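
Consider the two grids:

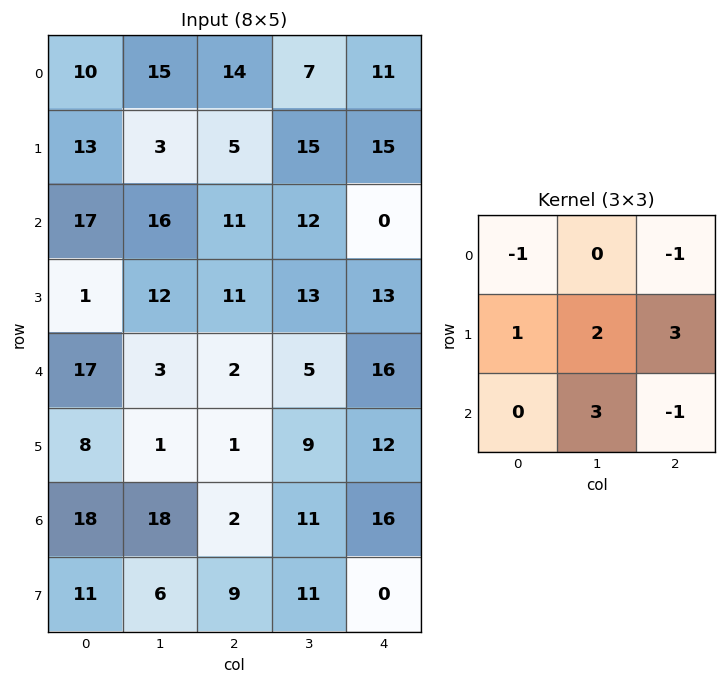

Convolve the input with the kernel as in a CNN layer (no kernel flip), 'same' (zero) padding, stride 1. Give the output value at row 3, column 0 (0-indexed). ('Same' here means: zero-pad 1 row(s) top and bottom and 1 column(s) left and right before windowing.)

70

The receptive field on the zero-padded input at this output position is [0 17 16 / 0 1 12 / 0 17 3]. Elementwise product with the kernel and sum: 0·-1 + 16·-1 + 0·1 + 1·2 + 12·3 + 17·3 + 3·-1.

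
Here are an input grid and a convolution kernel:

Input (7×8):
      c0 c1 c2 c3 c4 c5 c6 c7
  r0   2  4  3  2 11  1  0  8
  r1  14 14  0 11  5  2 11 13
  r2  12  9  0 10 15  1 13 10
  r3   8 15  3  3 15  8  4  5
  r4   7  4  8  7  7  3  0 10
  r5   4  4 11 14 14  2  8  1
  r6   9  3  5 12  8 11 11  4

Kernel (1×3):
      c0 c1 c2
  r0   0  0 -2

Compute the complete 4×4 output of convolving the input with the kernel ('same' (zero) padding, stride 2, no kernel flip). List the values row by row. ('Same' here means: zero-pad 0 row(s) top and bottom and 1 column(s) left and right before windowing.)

-8 -4 -2 -16
-18 -20 -2 -20
-8 -14 -6 -20
-6 -24 -22 -8

Output[0,0]: The receptive field on the zero-padded input at this output position is [0 2 4]. Elementwise product with the kernel and sum: 4·-2.
Output[0,1]: The receptive field on the zero-padded input at this output position is [4 3 2]. Elementwise product with the kernel and sum: 2·-2.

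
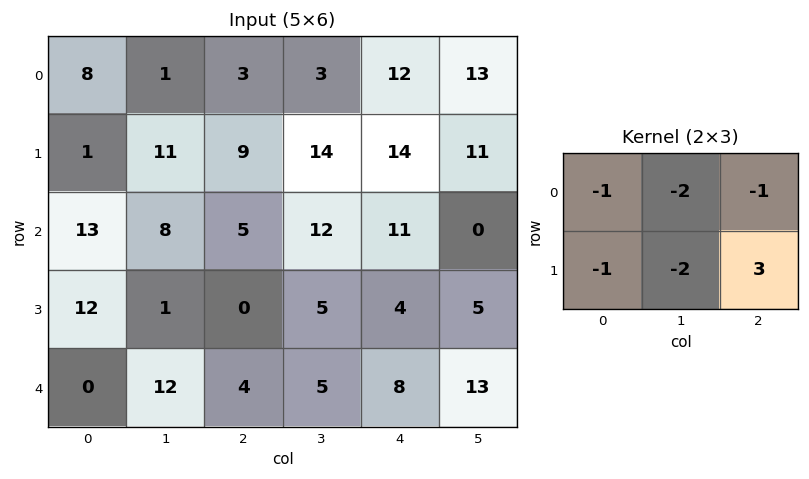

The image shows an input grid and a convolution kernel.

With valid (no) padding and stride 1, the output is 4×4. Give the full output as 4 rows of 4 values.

Output[0,0]: The receptive field on the input at this output position is [8 1 3 / 1 11 9]. Elementwise product with the kernel and sum: 8·-1 + 1·-2 + 3·-1 + 1·-1 + 11·-2 + 9·3.
Output[0,1]: The receptive field on the input at this output position is [1 3 3 / 11 9 14]. Elementwise product with the kernel and sum: 1·-1 + 3·-2 + 3·-1 + 11·-1 + 9·-2 + 14·3.

-9 3 -16 -49
-46 -25 -47 -87
-48 -16 -38 -32
-26 -11 -4 0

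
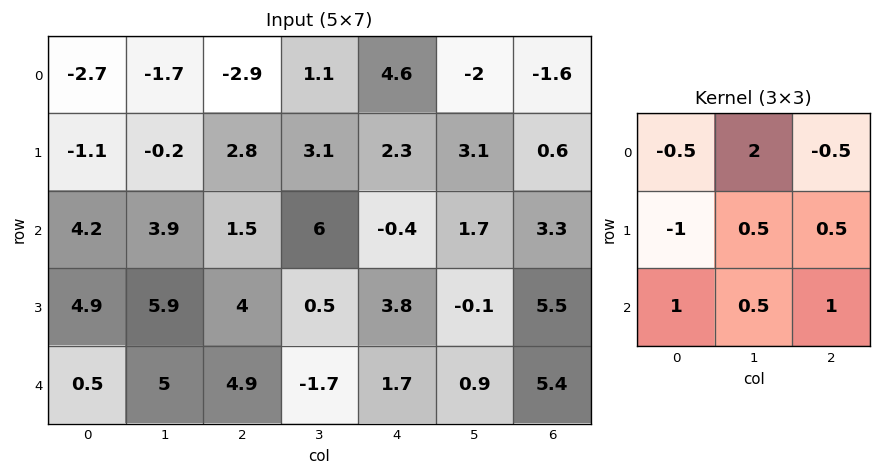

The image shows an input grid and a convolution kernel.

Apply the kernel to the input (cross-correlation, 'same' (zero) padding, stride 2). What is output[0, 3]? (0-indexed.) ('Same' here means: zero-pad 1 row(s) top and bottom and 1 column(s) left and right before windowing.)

The receptive field on the zero-padded input at this output position is [0 0 0 / -2 -1.6 0 / 3.1 0.6 0]. Elementwise product with the kernel and sum: 0·-0.5 + 0·2 + 0·-0.5 + -2·-1 + -1.6·0.5 + 0·0.5 + 3.1·1 + 0.6·0.5 + 0·1.

4.6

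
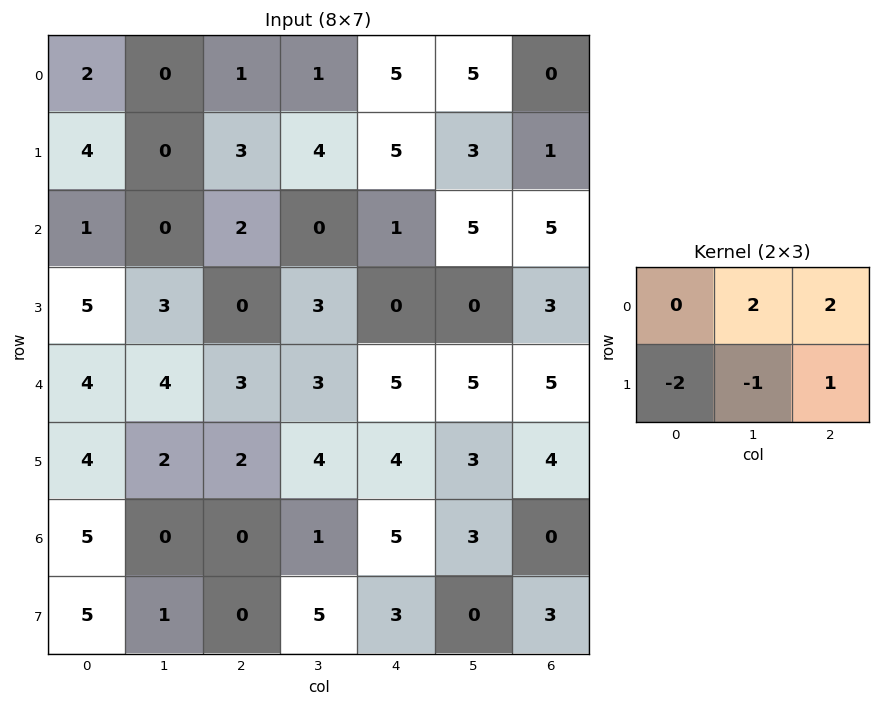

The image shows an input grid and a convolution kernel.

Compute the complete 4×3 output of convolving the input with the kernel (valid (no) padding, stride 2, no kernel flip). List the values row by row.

-3 7 -2
-9 -1 23
6 12 13
-11 10 3

Output[0,0]: The receptive field on the input at this output position is [2 0 1 / 4 0 3]. Elementwise product with the kernel and sum: 0·2 + 1·2 + 4·-2 + 0·-1 + 3·1.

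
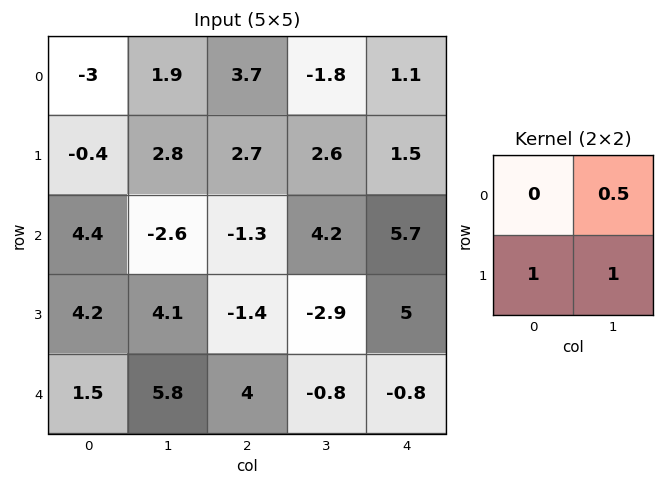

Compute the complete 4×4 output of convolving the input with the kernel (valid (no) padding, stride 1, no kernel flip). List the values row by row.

3.35 7.35 4.4 4.65
3.2 -2.55 4.2 10.65
7 2.05 -2.2 4.95
9.35 9.1 1.75 0.9

Output[0,0]: The receptive field on the input at this output position is [-3 1.9 / -0.4 2.8]. Elementwise product with the kernel and sum: 1.9·0.5 + -0.4·1 + 2.8·1.
Output[0,1]: The receptive field on the input at this output position is [1.9 3.7 / 2.8 2.7]. Elementwise product with the kernel and sum: 3.7·0.5 + 2.8·1 + 2.7·1.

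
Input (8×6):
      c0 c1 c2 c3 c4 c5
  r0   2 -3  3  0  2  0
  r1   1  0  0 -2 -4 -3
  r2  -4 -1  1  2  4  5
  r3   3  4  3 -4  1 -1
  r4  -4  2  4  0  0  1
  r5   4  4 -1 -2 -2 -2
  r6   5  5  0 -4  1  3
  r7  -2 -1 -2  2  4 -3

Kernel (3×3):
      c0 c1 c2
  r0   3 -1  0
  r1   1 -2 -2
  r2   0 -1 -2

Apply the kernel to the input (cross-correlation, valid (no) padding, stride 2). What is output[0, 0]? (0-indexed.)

9

The receptive field on the input at this output position is [2 -3 3 / 1 0 0 / -4 -1 1]. Elementwise product with the kernel and sum: 2·3 + -3·-1 + 1·1 + 0·-2 + 0·-2 + -1·-1 + 1·-2.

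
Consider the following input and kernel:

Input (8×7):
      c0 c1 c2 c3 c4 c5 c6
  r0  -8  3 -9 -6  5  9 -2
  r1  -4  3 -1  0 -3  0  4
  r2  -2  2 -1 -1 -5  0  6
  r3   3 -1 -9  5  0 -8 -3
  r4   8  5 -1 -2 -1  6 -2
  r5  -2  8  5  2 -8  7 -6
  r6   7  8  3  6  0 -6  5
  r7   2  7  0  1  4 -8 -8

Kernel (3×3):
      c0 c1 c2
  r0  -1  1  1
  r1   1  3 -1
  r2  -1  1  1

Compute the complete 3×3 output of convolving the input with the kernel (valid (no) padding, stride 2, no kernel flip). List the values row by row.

11 5 6
8 -1 -5
17 20 23

Output[0,0]: The receptive field on the input at this output position is [-8 3 -9 / -4 3 -1 / -2 2 -1]. Elementwise product with the kernel and sum: -8·-1 + 3·1 + -9·1 + -4·1 + 3·3 + -1·-1 + -2·-1 + 2·1 + -1·1.
Output[0,1]: The receptive field on the input at this output position is [-9 -6 5 / -1 0 -3 / -1 -1 -5]. Elementwise product with the kernel and sum: -9·-1 + -6·1 + 5·1 + -1·1 + 0·3 + -3·-1 + -1·-1 + -1·1 + -5·1.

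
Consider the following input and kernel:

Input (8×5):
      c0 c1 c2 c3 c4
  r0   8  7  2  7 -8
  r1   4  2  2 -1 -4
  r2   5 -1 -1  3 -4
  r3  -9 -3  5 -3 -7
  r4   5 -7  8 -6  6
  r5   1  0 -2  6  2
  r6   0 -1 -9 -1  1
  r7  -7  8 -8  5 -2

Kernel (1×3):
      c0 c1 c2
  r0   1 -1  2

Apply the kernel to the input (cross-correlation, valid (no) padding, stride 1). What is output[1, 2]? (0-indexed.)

-5

The receptive field on the input at this output position is [2 -1 -4]. Elementwise product with the kernel and sum: 2·1 + -1·-1 + -4·2.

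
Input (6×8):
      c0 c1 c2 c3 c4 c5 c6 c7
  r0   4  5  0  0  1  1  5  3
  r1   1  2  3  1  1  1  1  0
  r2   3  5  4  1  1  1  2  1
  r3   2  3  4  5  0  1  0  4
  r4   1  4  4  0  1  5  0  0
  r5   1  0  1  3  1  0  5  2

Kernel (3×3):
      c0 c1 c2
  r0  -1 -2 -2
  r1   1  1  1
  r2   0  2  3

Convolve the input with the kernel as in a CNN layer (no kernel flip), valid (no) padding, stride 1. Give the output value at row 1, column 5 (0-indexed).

13

The receptive field on the input at this output position is [1 1 0 / 1 2 1 / 1 0 4]. Elementwise product with the kernel and sum: 1·-1 + 1·-2 + 0·-2 + 1·1 + 2·1 + 1·1 + 0·2 + 4·3.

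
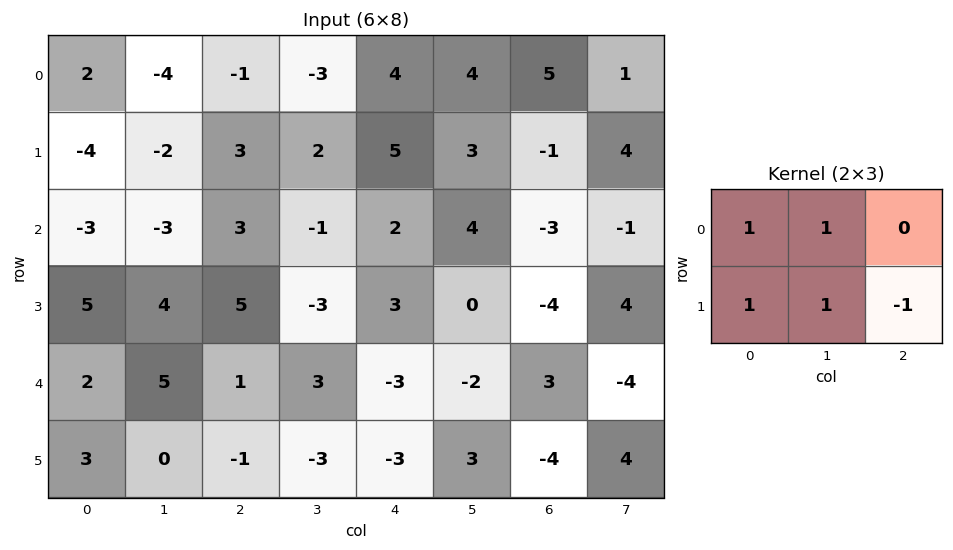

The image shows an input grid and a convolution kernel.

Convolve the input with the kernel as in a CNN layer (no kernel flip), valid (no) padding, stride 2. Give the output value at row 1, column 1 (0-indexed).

The receptive field on the input at this output position is [3 -1 2 / 5 -3 3]. Elementwise product with the kernel and sum: 3·1 + -1·1 + 5·1 + -3·1 + 3·-1.

1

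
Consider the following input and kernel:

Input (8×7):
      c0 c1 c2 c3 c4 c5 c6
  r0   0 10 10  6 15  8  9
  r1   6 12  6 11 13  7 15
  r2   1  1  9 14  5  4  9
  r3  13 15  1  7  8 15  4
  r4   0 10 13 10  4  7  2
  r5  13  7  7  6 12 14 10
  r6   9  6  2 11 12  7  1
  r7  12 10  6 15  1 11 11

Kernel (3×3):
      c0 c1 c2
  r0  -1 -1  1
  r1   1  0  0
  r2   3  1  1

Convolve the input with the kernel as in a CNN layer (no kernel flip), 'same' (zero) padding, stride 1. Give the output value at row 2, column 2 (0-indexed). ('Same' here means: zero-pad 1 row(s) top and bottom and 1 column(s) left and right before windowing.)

47

The receptive field on the zero-padded input at this output position is [12 6 11 / 1 9 14 / 15 1 7]. Elementwise product with the kernel and sum: 12·-1 + 6·-1 + 11·1 + 1·1 + 15·3 + 1·1 + 7·1.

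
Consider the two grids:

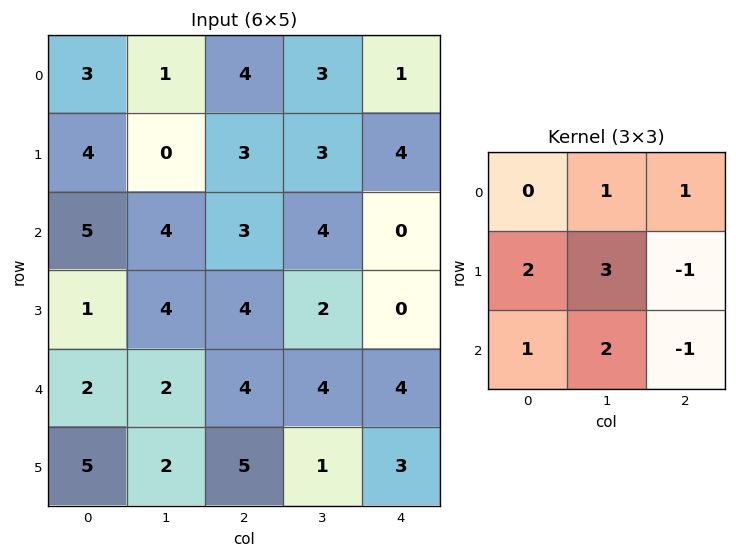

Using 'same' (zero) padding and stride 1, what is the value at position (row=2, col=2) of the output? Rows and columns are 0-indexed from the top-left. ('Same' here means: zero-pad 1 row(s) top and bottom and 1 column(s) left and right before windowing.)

The receptive field on the zero-padded input at this output position is [0 3 3 / 4 3 4 / 4 4 2]. Elementwise product with the kernel and sum: 3·1 + 3·1 + 4·2 + 3·3 + 4·-1 + 4·1 + 4·2 + 2·-1.

29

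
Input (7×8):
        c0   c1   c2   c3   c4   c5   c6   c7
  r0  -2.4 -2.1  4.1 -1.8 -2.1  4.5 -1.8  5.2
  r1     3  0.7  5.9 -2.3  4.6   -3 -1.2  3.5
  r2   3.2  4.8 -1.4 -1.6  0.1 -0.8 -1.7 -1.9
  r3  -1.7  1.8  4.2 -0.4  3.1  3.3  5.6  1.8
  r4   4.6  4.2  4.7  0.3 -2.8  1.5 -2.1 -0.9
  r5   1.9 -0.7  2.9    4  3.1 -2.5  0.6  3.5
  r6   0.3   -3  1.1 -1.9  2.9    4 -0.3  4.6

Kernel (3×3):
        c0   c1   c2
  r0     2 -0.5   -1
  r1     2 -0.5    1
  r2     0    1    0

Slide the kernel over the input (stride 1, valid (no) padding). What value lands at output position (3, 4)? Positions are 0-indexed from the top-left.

-12

The receptive field on the input at this output position is [3.1 3.3 5.6 / -2.8 1.5 -2.1 / 3.1 -2.5 0.6]. Elementwise product with the kernel and sum: 3.1·2 + 3.3·-0.5 + 5.6·-1 + -2.8·2 + 1.5·-0.5 + -2.1·1 + -2.5·1.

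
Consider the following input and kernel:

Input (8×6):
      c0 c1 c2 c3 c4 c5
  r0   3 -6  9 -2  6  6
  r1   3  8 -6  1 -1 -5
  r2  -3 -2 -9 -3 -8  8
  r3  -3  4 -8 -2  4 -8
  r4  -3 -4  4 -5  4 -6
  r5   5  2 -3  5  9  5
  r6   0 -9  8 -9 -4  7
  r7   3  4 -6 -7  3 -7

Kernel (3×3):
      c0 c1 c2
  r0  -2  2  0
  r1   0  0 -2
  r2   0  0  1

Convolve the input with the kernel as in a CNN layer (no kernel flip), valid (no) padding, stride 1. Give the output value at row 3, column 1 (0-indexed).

The receptive field on the input at this output position is [4 -8 -2 / -4 4 -5 / 2 -3 5]. Elementwise product with the kernel and sum: 4·-2 + -8·2 + -5·-2 + 5·1.

-9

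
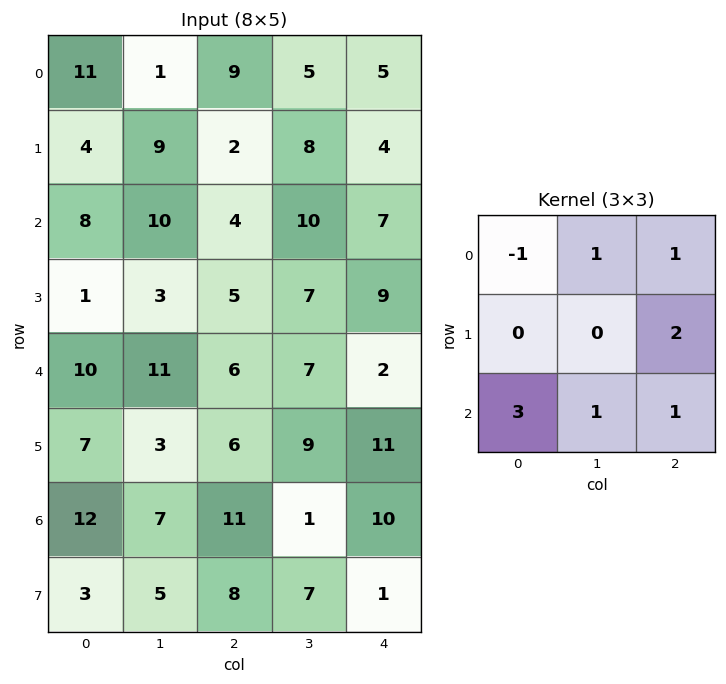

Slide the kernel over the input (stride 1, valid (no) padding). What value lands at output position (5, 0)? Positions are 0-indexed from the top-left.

The receptive field on the input at this output position is [7 3 6 / 12 7 11 / 3 5 8]. Elementwise product with the kernel and sum: 7·-1 + 3·1 + 6·1 + 11·2 + 3·3 + 5·1 + 8·1.

46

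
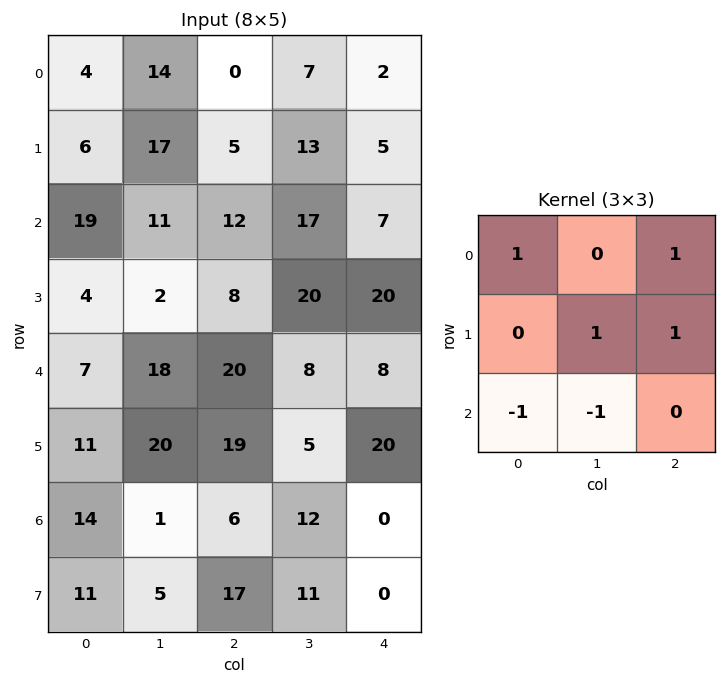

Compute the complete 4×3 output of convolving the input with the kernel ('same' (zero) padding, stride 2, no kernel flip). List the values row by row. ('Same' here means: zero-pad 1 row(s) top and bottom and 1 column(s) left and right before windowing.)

Output[0,0]: The receptive field on the zero-padded input at this output position is [0 0 0 / 0 4 14 / 0 6 17]. Elementwise product with the kernel and sum: 0·1 + 0·1 + 4·1 + 14·1 + 0·-1 + 6·-1.
Output[0,1]: The receptive field on the zero-padded input at this output position is [0 0 0 / 14 0 7 / 17 5 13]. Elementwise product with the kernel and sum: 0·1 + 0·1 + 0·1 + 7·1 + 17·-1 + 5·-1.

12 -15 -16
43 49 -20
16 11 3
24 21 -6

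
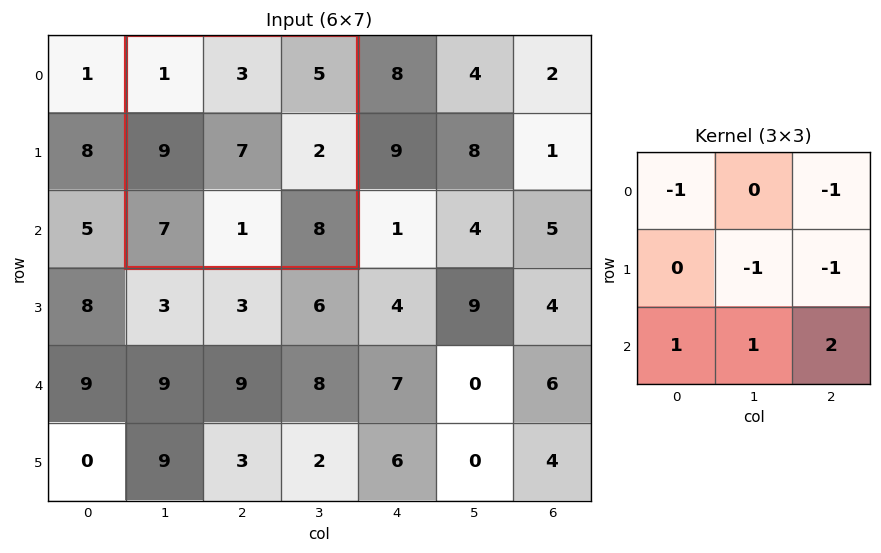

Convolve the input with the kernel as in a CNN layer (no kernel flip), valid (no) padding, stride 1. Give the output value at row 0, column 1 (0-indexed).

The receptive field on the input at this output position is [1 3 5 / 9 7 2 / 7 1 8]. Elementwise product with the kernel and sum: 1·-1 + 5·-1 + 7·-1 + 2·-1 + 7·1 + 1·1 + 8·2.

9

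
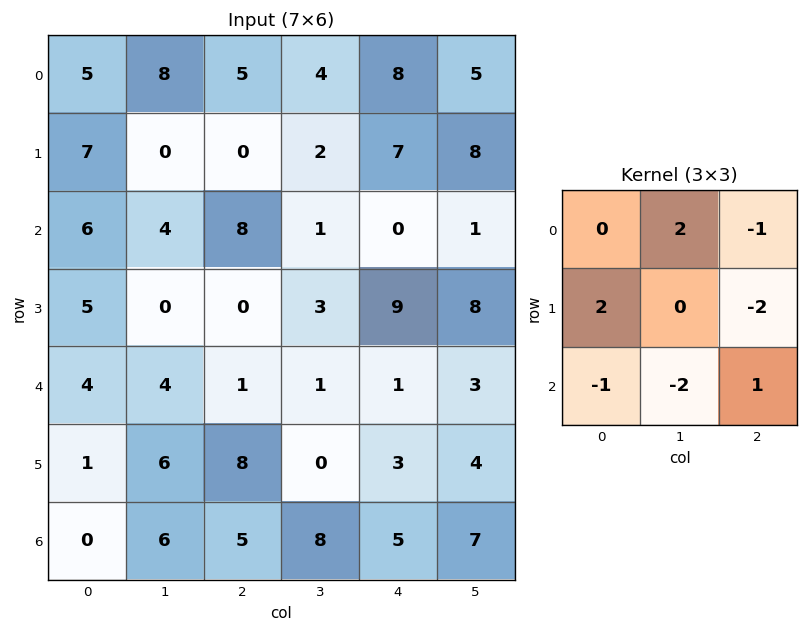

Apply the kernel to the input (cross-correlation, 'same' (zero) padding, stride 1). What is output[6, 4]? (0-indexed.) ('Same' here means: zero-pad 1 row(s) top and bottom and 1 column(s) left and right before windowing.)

4

The receptive field on the zero-padded input at this output position is [0 3 4 / 8 5 7 / 0 0 0]. Elementwise product with the kernel and sum: 3·2 + 4·-1 + 8·2 + 7·-2 + 0·-1 + 0·-2 + 0·1.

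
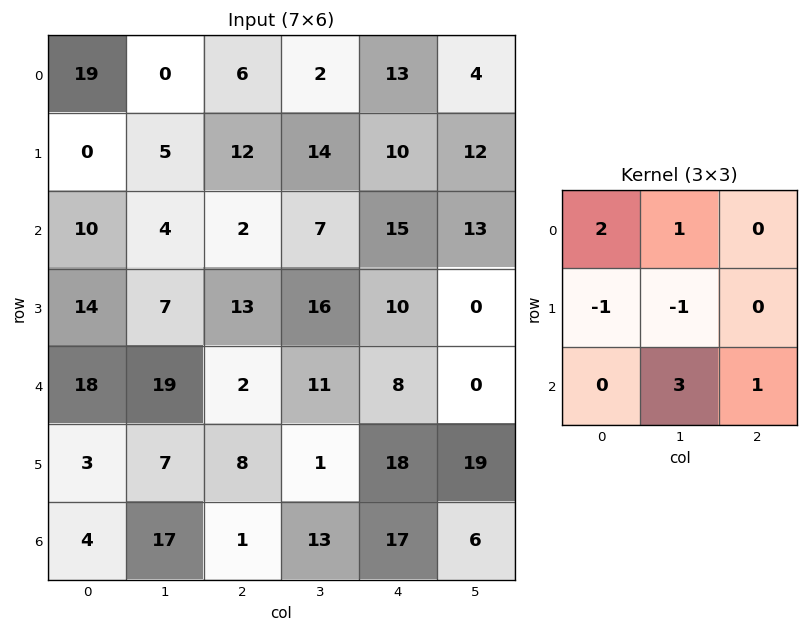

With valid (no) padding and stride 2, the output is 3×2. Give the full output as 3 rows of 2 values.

47 24
62 23
97 62

Output[0,0]: The receptive field on the input at this output position is [19 0 6 / 0 5 12 / 10 4 2]. Elementwise product with the kernel and sum: 19·2 + 0·1 + 0·-1 + 5·-1 + 4·3 + 2·1.
Output[0,1]: The receptive field on the input at this output position is [6 2 13 / 12 14 10 / 2 7 15]. Elementwise product with the kernel and sum: 6·2 + 2·1 + 12·-1 + 14·-1 + 7·3 + 15·1.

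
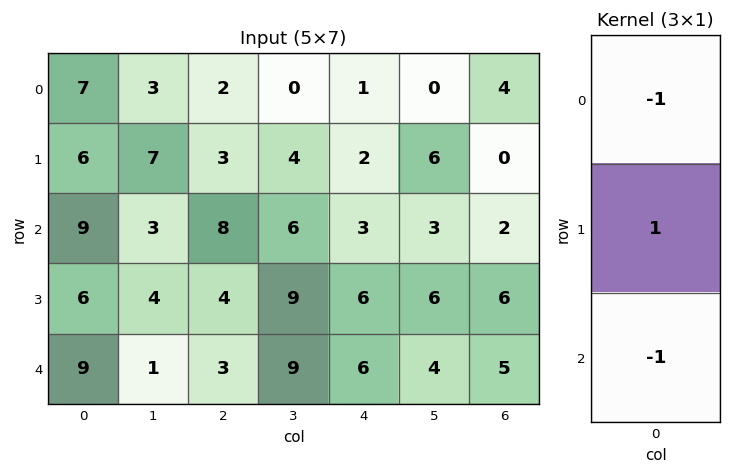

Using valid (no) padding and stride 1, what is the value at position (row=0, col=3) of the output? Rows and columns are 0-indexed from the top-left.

-2

The receptive field on the input at this output position is [0 / 4 / 6]. Elementwise product with the kernel and sum: 0·-1 + 4·1 + 6·-1.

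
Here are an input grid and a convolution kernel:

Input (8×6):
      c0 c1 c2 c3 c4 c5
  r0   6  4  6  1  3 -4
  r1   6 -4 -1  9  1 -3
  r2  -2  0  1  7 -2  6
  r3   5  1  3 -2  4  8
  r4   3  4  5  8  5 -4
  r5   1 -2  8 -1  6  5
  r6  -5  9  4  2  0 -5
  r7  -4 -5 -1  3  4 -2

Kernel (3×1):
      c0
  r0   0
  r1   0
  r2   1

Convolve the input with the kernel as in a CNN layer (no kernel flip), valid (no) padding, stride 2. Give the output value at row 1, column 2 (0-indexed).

5

The receptive field on the input at this output position is [-2 / 4 / 5]. Elementwise product with the kernel and sum: 5·1.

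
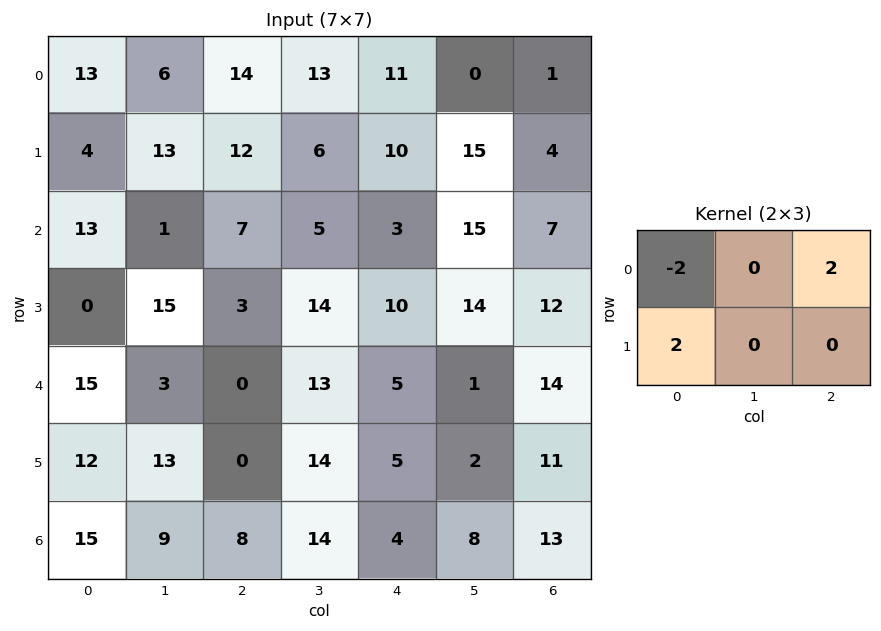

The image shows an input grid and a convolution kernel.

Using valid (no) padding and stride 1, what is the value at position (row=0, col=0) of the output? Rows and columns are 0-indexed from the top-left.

The receptive field on the input at this output position is [13 6 14 / 4 13 12]. Elementwise product with the kernel and sum: 13·-2 + 14·2 + 4·2.

10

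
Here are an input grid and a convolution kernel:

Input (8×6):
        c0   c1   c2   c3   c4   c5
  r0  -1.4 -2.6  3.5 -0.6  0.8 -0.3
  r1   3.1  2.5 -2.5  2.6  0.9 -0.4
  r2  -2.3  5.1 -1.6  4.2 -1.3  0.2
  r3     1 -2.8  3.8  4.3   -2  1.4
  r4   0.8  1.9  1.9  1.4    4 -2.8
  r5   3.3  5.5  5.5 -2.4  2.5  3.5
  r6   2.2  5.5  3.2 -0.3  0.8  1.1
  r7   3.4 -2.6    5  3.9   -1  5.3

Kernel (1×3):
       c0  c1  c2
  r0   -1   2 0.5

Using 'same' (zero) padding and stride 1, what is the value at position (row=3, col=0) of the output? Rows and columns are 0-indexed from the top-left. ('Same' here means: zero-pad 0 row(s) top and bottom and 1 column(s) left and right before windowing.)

0.6

The receptive field on the zero-padded input at this output position is [0 1 -2.8]. Elementwise product with the kernel and sum: 0·-1 + 1·2 + -2.8·0.5.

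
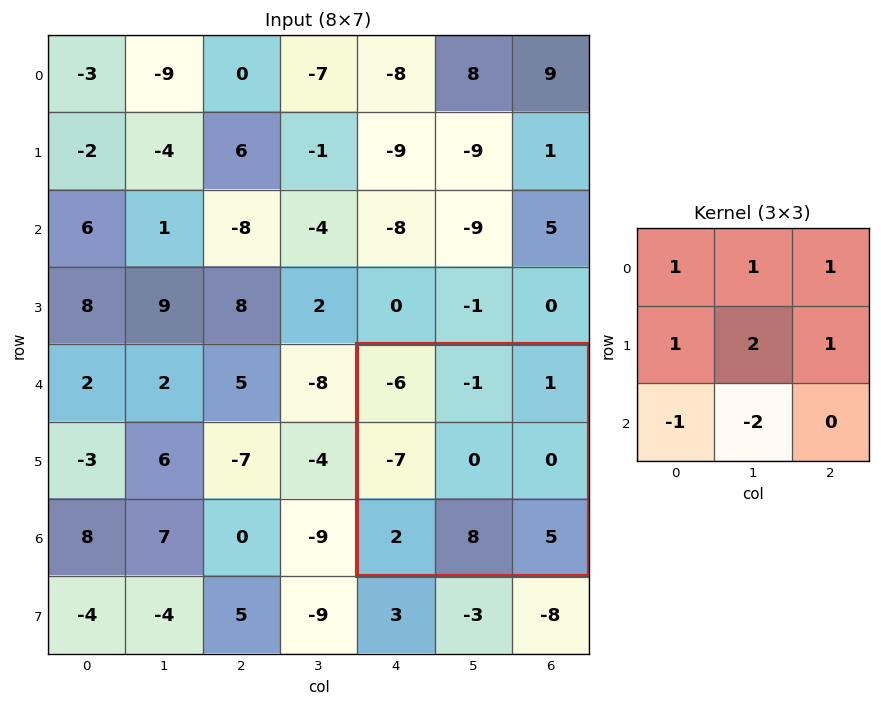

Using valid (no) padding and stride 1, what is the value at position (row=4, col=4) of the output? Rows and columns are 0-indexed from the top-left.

The receptive field on the input at this output position is [-6 -1 1 / -7 0 0 / 2 8 5]. Elementwise product with the kernel and sum: -6·1 + -1·1 + 1·1 + -7·1 + 0·2 + 0·1 + 2·-1 + 8·-2.

-31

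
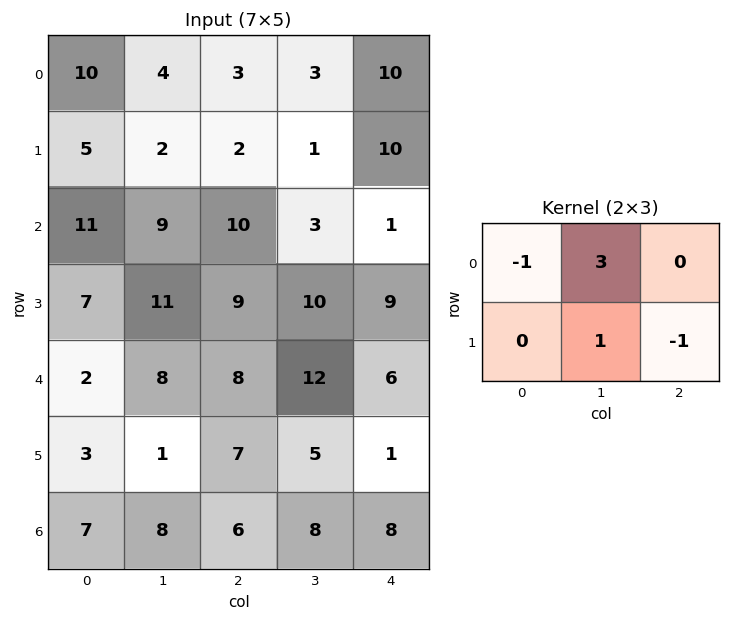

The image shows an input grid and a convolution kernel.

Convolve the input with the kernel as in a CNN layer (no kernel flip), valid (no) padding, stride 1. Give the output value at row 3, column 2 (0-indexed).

27

The receptive field on the input at this output position is [9 10 9 / 8 12 6]. Elementwise product with the kernel and sum: 9·-1 + 10·3 + 12·1 + 6·-1.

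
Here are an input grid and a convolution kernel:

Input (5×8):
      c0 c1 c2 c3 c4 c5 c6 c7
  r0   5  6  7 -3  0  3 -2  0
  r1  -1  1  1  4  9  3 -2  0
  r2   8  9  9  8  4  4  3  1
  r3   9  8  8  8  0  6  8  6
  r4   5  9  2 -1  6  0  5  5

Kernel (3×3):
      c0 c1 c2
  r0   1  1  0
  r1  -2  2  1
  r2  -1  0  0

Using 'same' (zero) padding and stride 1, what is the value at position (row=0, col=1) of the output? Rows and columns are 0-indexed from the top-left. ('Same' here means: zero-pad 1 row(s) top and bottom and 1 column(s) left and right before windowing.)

The receptive field on the zero-padded input at this output position is [0 0 0 / 5 6 7 / -1 1 1]. Elementwise product with the kernel and sum: 0·1 + 0·1 + 5·-2 + 6·2 + 7·1 + -1·-1.

10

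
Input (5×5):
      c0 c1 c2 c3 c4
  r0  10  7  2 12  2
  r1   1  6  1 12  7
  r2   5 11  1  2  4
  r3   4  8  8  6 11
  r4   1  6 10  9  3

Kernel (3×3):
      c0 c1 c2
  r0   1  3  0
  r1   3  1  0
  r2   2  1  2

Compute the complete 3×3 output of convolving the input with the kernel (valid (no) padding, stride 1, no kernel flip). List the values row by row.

Output[0,0]: The receptive field on the input at this output position is [10 7 2 / 1 6 1 / 5 11 1]. Elementwise product with the kernel and sum: 10·1 + 7·3 + 1·3 + 6·1 + 5·2 + 11·1 + 1·2.
Output[0,1]: The receptive field on the input at this output position is [7 2 12 / 6 1 12 / 11 1 2]. Elementwise product with the kernel and sum: 7·1 + 2·3 + 6·3 + 1·1 + 11·2 + 1·1 + 2·2.

63 59 65
77 79 86
86 86 72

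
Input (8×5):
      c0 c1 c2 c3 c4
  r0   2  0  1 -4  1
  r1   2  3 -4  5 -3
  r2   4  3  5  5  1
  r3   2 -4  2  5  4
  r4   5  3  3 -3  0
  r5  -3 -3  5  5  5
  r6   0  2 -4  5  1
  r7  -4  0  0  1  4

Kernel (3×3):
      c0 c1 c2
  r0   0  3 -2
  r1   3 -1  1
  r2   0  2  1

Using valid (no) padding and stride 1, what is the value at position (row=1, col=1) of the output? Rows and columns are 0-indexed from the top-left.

The receptive field on the input at this output position is [3 -4 5 / 3 5 5 / -4 2 5]. Elementwise product with the kernel and sum: -4·3 + 5·-2 + 3·3 + 5·-1 + 5·1 + 2·2 + 5·1.

-4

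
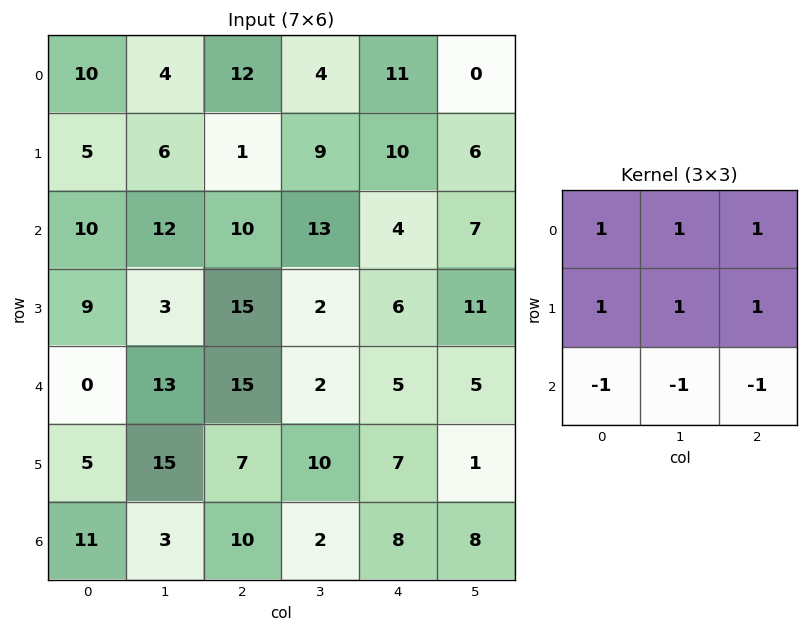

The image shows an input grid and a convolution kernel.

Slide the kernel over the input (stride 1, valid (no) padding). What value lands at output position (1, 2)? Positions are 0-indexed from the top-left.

24

The receptive field on the input at this output position is [1 9 10 / 10 13 4 / 15 2 6]. Elementwise product with the kernel and sum: 1·1 + 9·1 + 10·1 + 10·1 + 13·1 + 4·1 + 15·-1 + 2·-1 + 6·-1.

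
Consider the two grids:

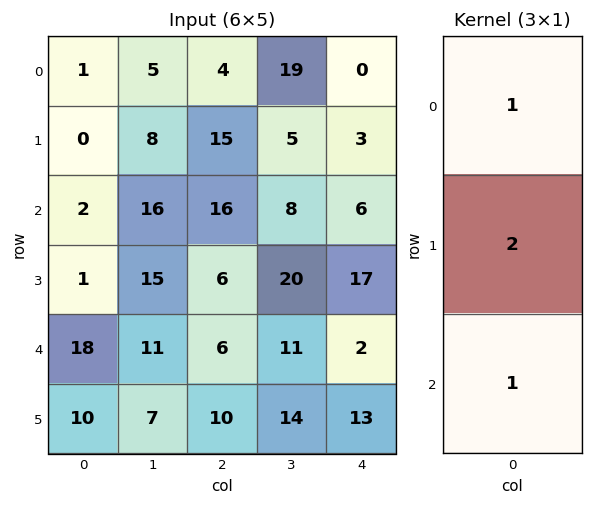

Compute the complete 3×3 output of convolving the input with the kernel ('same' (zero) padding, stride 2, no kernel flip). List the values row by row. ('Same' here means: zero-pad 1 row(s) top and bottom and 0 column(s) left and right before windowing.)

Output[0,0]: The receptive field on the zero-padded input at this output position is [0 / 1 / 0]. Elementwise product with the kernel and sum: 0·1 + 1·2 + 0·1.
Output[0,1]: The receptive field on the zero-padded input at this output position is [0 / 4 / 15]. Elementwise product with the kernel and sum: 0·1 + 4·2 + 15·1.

2 23 3
5 53 32
47 28 34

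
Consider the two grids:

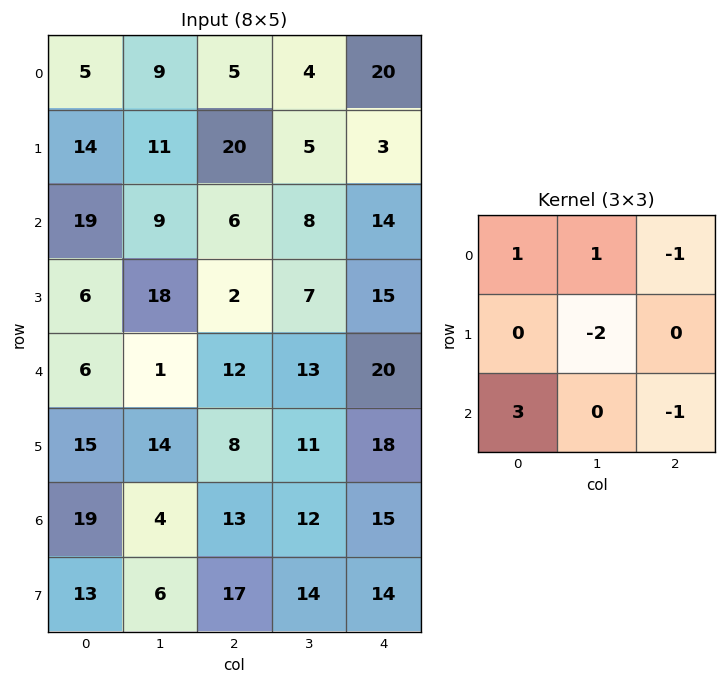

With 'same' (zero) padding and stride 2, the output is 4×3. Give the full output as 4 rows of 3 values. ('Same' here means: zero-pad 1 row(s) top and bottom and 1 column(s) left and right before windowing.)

-21 18 -25
-53 61 1
-38 20 15
-43 -11 41

Output[0,0]: The receptive field on the zero-padded input at this output position is [0 0 0 / 0 5 9 / 0 14 11]. Elementwise product with the kernel and sum: 0·1 + 0·1 + 0·-1 + 5·-2 + 0·3 + 11·-1.
Output[0,1]: The receptive field on the zero-padded input at this output position is [0 0 0 / 9 5 4 / 11 20 5]. Elementwise product with the kernel and sum: 0·1 + 0·1 + 0·-1 + 5·-2 + 11·3 + 5·-1.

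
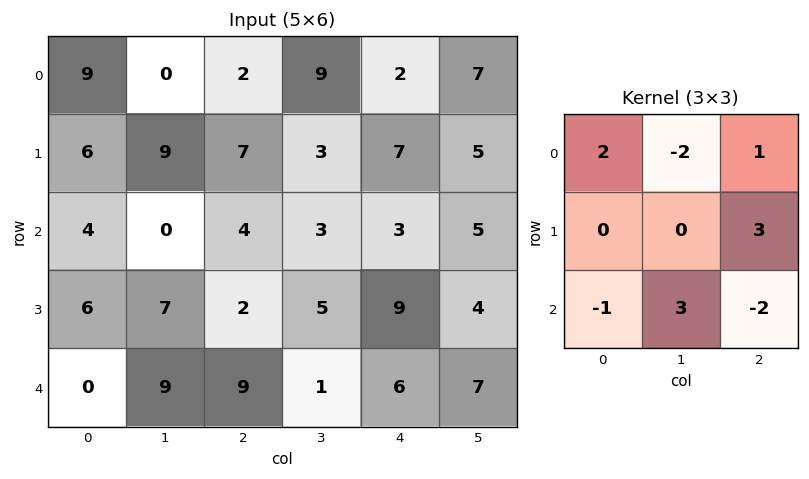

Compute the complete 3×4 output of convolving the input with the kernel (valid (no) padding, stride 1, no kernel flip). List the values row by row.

29 20 8 32
24 5 19 26
27 26 14 20

Output[0,0]: The receptive field on the input at this output position is [9 0 2 / 6 9 7 / 4 0 4]. Elementwise product with the kernel and sum: 9·2 + 0·-2 + 2·1 + 7·3 + 4·-1 + 0·3 + 4·-2.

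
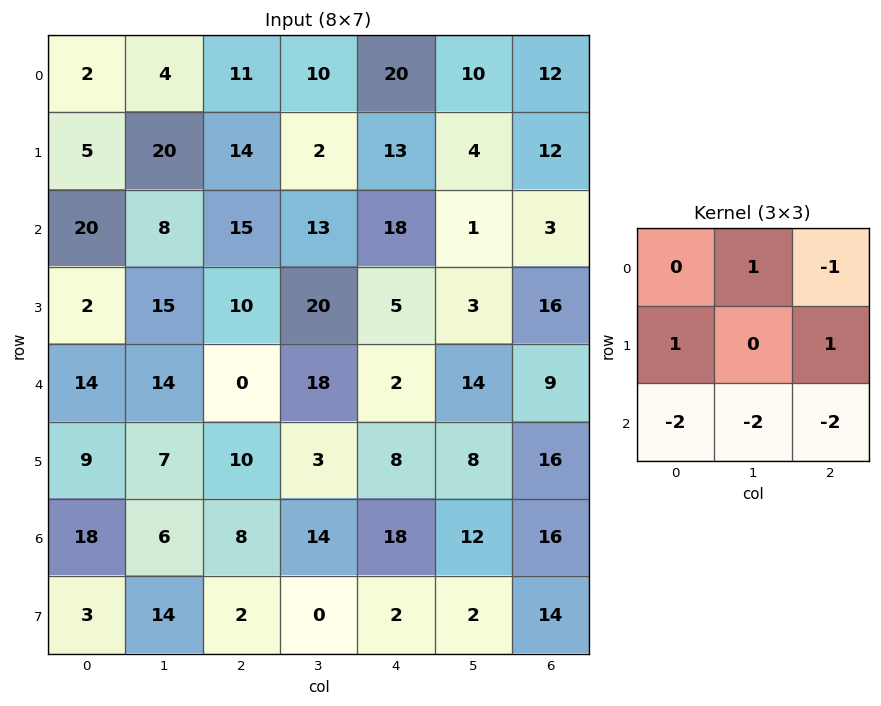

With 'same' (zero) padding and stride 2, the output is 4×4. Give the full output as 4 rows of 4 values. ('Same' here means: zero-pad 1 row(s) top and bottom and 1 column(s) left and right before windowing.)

Output[0,0]: The receptive field on the zero-padded input at this output position is [0 0 0 / 0 2 4 / 0 5 20]. Elementwise product with the kernel and sum: 0·1 + 0·-1 + 0·1 + 4·1 + 0·-2 + 5·-2 + 20·-2.
Output[0,1]: The receptive field on the zero-padded input at this output position is [0 0 0 / 4 11 10 / 20 14 2]. Elementwise product with the kernel and sum: 0·1 + 0·-1 + 4·1 + 10·1 + 20·-2 + 14·-2 + 2·-2.

-46 -58 -18 -22
-41 -57 -33 -25
-31 -18 -4 -18
-26 -5 18 -4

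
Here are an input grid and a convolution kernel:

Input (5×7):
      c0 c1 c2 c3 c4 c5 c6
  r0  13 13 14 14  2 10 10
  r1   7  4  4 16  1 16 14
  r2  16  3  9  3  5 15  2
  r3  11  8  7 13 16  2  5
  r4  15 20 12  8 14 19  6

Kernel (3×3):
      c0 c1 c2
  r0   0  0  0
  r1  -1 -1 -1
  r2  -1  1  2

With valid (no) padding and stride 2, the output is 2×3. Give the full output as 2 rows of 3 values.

-10 -17 -17
3 -12 -6

Output[0,0]: The receptive field on the input at this output position is [13 13 14 / 7 4 4 / 16 3 9]. Elementwise product with the kernel and sum: 7·-1 + 4·-1 + 4·-1 + 16·-1 + 3·1 + 9·2.
Output[0,1]: The receptive field on the input at this output position is [14 14 2 / 4 16 1 / 9 3 5]. Elementwise product with the kernel and sum: 4·-1 + 16·-1 + 1·-1 + 9·-1 + 3·1 + 5·2.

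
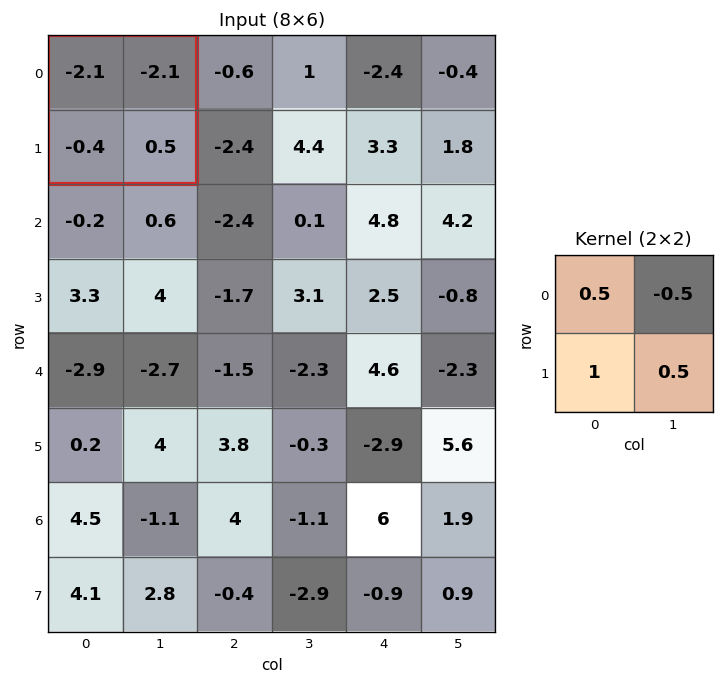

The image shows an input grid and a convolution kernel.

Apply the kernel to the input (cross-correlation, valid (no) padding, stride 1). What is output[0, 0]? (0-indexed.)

-0.15

The receptive field on the input at this output position is [-2.1 -2.1 / -0.4 0.5]. Elementwise product with the kernel and sum: -2.1·0.5 + -2.1·-0.5 + -0.4·1 + 0.5·0.5.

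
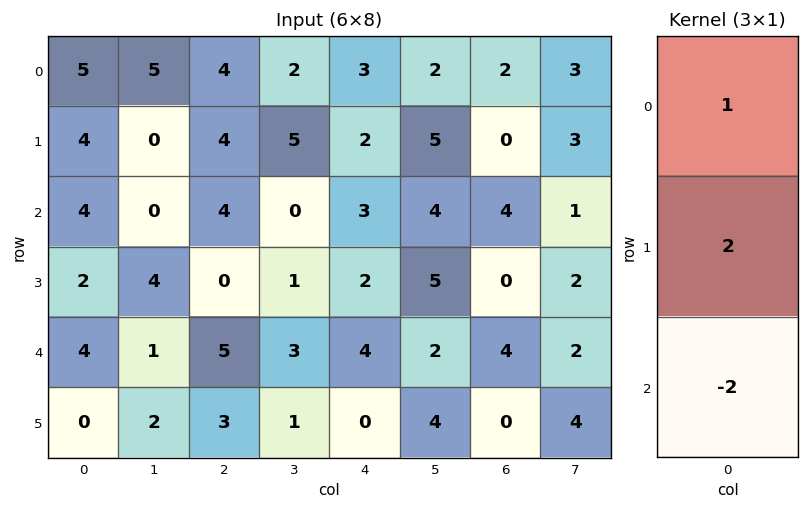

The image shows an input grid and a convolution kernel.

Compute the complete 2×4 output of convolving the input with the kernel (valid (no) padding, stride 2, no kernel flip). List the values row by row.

5 4 1 -6
0 -6 -1 -4

Output[0,0]: The receptive field on the input at this output position is [5 / 4 / 4]. Elementwise product with the kernel and sum: 5·1 + 4·2 + 4·-2.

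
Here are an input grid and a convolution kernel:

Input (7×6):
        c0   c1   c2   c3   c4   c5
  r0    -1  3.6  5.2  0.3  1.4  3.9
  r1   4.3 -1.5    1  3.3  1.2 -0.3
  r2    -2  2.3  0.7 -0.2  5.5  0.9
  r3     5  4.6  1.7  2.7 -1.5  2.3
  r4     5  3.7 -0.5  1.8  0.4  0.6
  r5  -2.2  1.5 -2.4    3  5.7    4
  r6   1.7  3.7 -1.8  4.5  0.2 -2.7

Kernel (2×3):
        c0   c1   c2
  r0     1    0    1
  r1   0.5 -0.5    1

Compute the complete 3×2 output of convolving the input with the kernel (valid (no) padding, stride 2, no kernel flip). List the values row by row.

8.1 6.65
0.6 4.2
0.25 2.9

Output[0,0]: The receptive field on the input at this output position is [-1 3.6 5.2 / 4.3 -1.5 1]. Elementwise product with the kernel and sum: -1·1 + 5.2·1 + 4.3·0.5 + -1.5·-0.5 + 1·1.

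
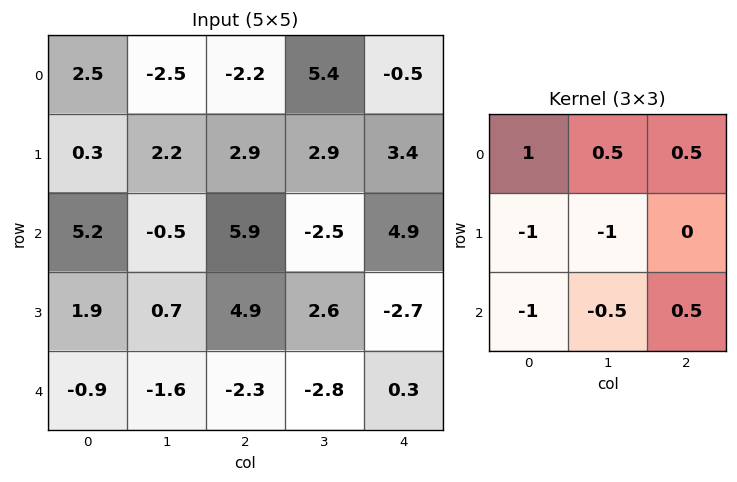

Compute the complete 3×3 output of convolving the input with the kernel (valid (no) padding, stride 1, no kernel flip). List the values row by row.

Output[0,0]: The receptive field on the input at this output position is [2.5 -2.5 -2.2 / 0.3 2.2 2.9 / 5.2 -0.5 5.9]. Elementwise product with the kernel and sum: 2.5·1 + -2.5·0.5 + -2.2·0.5 + 0.3·-1 + 2.2·-1 + 5.2·-1 + -0.5·-0.5 + 5.9·0.5.
Output[0,1]: The receptive field on the input at this output position is [-2.5 -2.2 5.4 / 2.2 2.9 2.9 / -0.5 5.9 -2.5]. Elementwise product with the kernel and sum: -2.5·1 + -2.2·0.5 + 5.4·0.5 + 2.2·-1 + 2.9·-1 + -0.5·-1 + 5.9·-0.5 + -2.5·0.5.

-4.35 -9.7 -7.75
-1.65 -2.15 -4.9
5.85 -3.05 3.45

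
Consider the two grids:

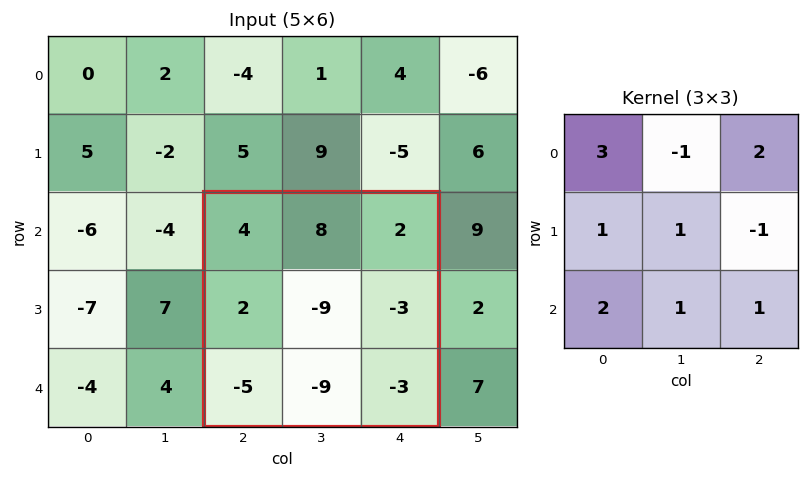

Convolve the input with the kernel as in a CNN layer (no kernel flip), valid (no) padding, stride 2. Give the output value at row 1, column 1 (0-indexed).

The receptive field on the input at this output position is [4 8 2 / 2 -9 -3 / -5 -9 -3]. Elementwise product with the kernel and sum: 4·3 + 8·-1 + 2·2 + 2·1 + -9·1 + -3·-1 + -5·2 + -9·1 + -3·1.

-18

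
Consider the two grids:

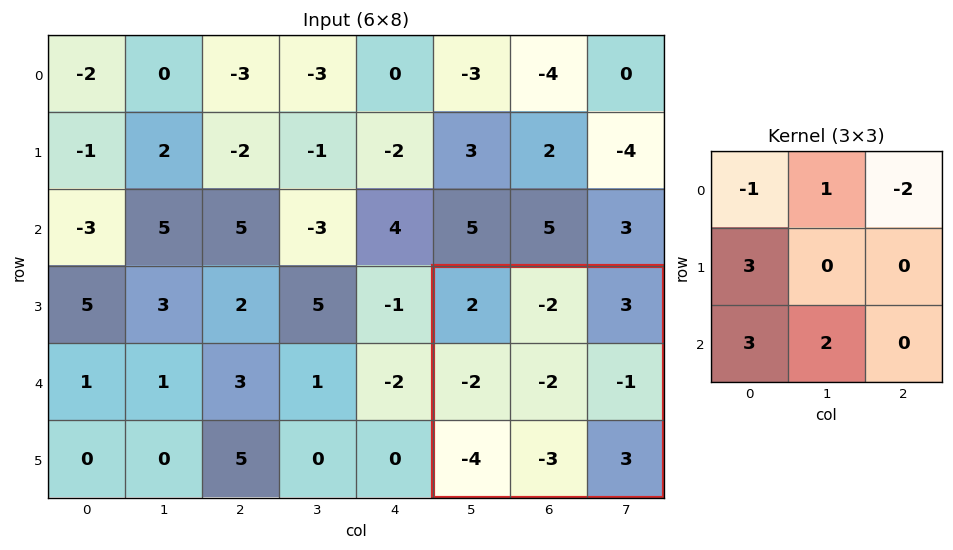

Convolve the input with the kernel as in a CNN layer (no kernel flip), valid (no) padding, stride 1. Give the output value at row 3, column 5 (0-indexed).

The receptive field on the input at this output position is [2 -2 3 / -2 -2 -1 / -4 -3 3]. Elementwise product with the kernel and sum: 2·-1 + -2·1 + 3·-2 + -2·3 + -4·3 + -3·2.

-34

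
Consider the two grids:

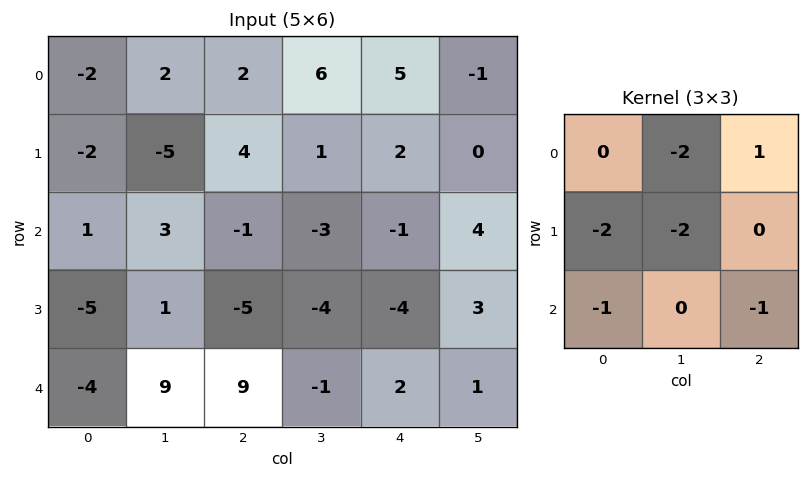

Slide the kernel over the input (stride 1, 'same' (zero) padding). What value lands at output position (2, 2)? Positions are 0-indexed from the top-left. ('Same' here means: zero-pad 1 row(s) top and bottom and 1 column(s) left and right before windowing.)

-8

The receptive field on the zero-padded input at this output position is [-5 4 1 / 3 -1 -3 / 1 -5 -4]. Elementwise product with the kernel and sum: 4·-2 + 1·1 + 3·-2 + -1·-2 + 1·-1 + -4·-1.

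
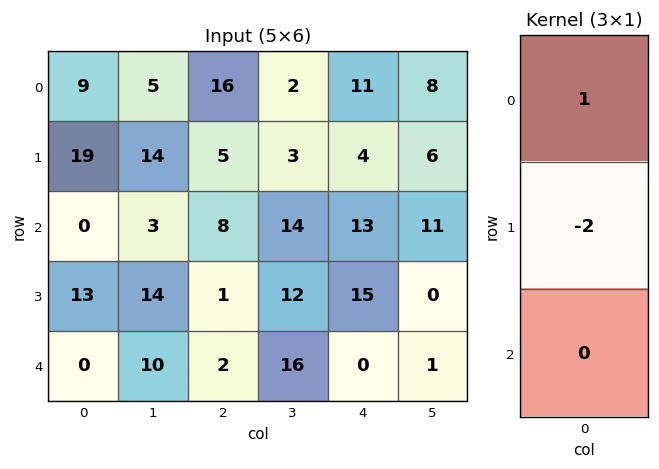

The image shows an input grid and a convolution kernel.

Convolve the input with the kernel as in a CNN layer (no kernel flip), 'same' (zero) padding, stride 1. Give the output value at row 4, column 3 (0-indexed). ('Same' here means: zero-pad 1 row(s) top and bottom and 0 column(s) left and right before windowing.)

-20

The receptive field on the zero-padded input at this output position is [12 / 16 / 0]. Elementwise product with the kernel and sum: 12·1 + 16·-2.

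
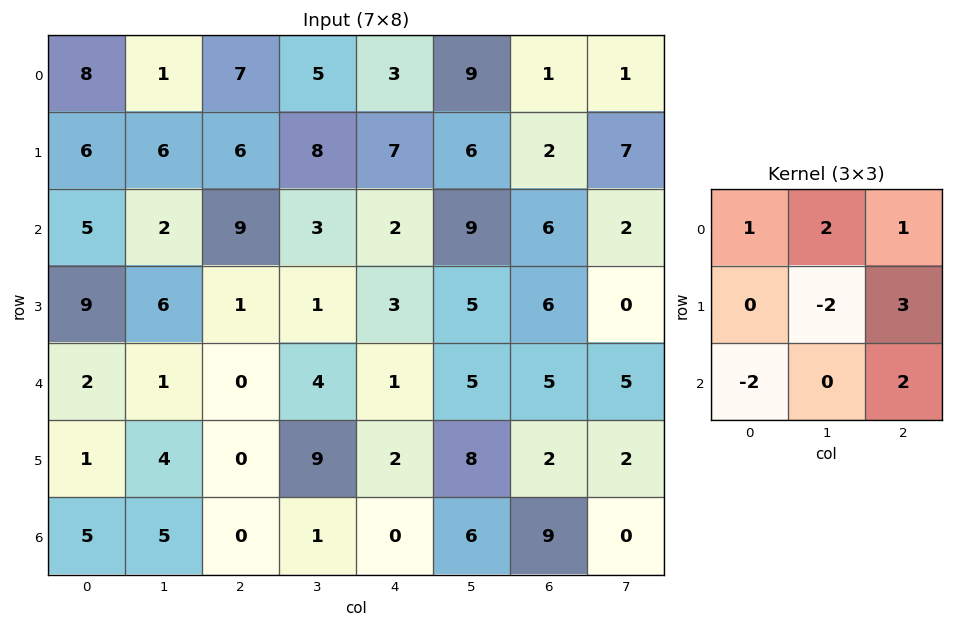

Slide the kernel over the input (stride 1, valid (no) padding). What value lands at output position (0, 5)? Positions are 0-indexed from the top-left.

The receptive field on the input at this output position is [9 1 1 / 6 2 7 / 9 6 2]. Elementwise product with the kernel and sum: 9·1 + 1·2 + 1·1 + 2·-2 + 7·3 + 9·-2 + 2·2.

15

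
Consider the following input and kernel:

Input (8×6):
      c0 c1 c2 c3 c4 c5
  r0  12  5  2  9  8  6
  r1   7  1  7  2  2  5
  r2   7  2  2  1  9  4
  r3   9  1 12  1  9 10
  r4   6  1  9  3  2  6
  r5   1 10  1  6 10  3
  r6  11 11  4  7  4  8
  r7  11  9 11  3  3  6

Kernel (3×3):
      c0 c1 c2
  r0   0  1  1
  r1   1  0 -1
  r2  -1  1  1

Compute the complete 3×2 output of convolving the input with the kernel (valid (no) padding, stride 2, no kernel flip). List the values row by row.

4 30
5 9
14 3

Output[0,0]: The receptive field on the input at this output position is [12 5 2 / 7 1 7 / 7 2 2]. Elementwise product with the kernel and sum: 5·1 + 2·1 + 7·1 + 7·-1 + 7·-1 + 2·1 + 2·1.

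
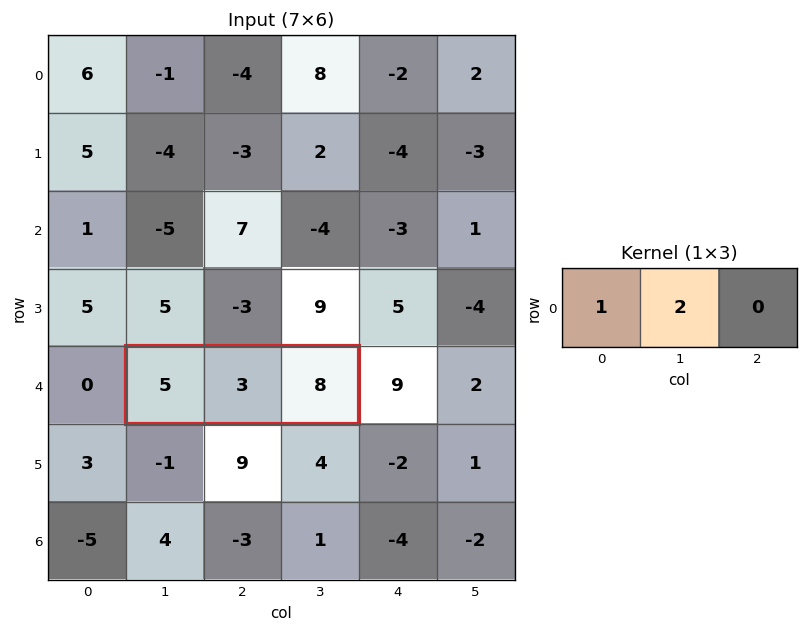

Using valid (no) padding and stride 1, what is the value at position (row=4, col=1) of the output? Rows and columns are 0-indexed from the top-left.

The receptive field on the input at this output position is [5 3 8]. Elementwise product with the kernel and sum: 5·1 + 3·2.

11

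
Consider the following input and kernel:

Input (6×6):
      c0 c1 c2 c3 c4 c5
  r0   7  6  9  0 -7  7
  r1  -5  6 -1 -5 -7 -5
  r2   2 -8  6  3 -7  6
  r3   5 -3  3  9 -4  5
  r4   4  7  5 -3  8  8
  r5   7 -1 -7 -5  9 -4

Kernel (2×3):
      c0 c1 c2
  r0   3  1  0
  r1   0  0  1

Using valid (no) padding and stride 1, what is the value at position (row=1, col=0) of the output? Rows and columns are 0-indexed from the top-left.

The receptive field on the input at this output position is [-5 6 -1 / 2 -8 6]. Elementwise product with the kernel and sum: -5·3 + 6·1 + 6·1.

-3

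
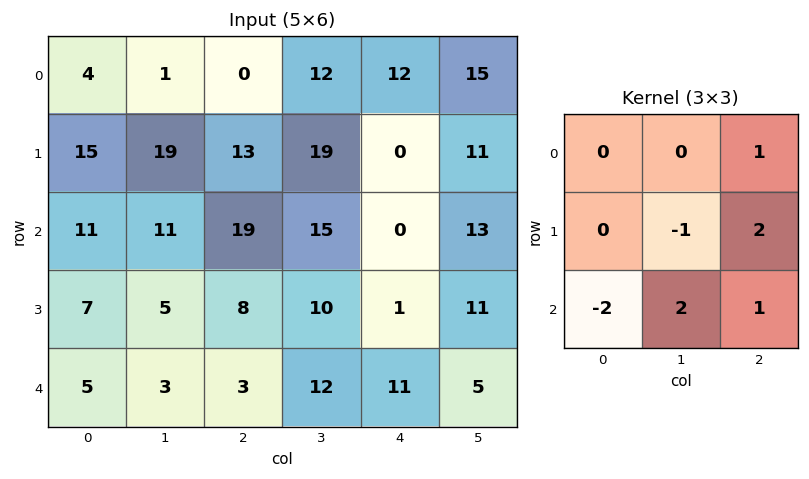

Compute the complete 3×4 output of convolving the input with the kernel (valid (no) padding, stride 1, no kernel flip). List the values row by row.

26 68 -15 20
44 46 -10 30
29 39 21 37

Output[0,0]: The receptive field on the input at this output position is [4 1 0 / 15 19 13 / 11 11 19]. Elementwise product with the kernel and sum: 0·1 + 19·-1 + 13·2 + 11·-2 + 11·2 + 19·1.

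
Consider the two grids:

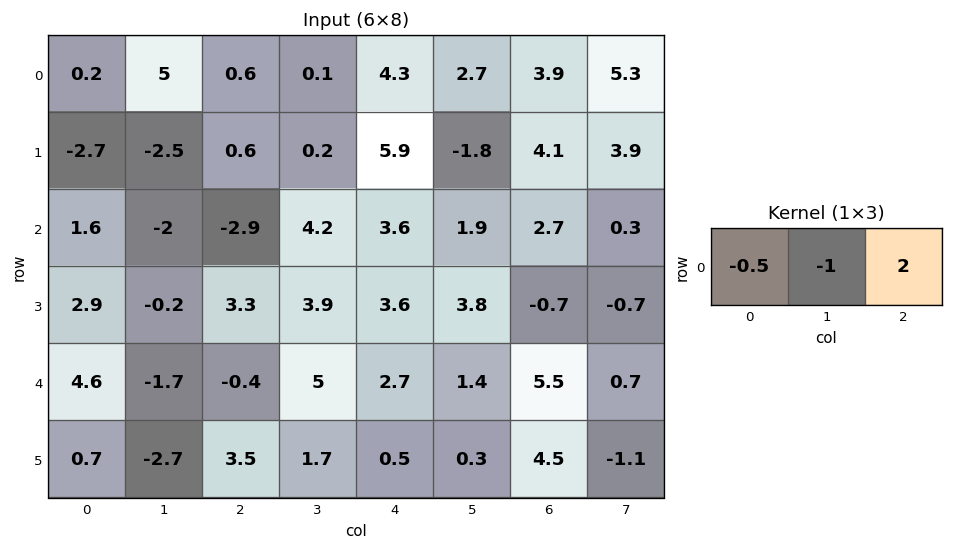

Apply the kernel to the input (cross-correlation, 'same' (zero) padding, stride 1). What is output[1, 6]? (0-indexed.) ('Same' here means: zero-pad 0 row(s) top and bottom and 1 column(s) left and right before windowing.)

The receptive field on the zero-padded input at this output position is [-1.8 4.1 3.9]. Elementwise product with the kernel and sum: -1.8·-0.5 + 4.1·-1 + 3.9·2.

4.6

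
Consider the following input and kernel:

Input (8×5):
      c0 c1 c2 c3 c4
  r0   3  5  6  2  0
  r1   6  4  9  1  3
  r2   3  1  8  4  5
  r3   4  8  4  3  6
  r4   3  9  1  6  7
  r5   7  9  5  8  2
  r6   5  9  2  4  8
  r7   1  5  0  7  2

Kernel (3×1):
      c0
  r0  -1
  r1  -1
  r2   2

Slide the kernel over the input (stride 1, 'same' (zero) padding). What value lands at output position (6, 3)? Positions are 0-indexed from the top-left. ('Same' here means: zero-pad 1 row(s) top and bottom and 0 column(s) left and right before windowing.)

2

The receptive field on the zero-padded input at this output position is [8 / 4 / 7]. Elementwise product with the kernel and sum: 8·-1 + 4·-1 + 7·2.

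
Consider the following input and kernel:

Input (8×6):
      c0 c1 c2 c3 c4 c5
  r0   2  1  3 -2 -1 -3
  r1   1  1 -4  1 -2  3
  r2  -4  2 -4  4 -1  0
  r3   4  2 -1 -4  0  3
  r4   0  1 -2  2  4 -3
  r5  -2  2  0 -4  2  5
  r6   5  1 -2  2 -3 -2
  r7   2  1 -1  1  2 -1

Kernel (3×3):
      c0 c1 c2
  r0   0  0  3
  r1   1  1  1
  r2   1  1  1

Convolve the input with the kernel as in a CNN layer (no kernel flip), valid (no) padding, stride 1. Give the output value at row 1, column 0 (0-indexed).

The receptive field on the input at this output position is [1 1 -4 / -4 2 -4 / 4 2 -1]. Elementwise product with the kernel and sum: -4·3 + -4·1 + 2·1 + -4·1 + 4·1 + 2·1 + -1·1.

-13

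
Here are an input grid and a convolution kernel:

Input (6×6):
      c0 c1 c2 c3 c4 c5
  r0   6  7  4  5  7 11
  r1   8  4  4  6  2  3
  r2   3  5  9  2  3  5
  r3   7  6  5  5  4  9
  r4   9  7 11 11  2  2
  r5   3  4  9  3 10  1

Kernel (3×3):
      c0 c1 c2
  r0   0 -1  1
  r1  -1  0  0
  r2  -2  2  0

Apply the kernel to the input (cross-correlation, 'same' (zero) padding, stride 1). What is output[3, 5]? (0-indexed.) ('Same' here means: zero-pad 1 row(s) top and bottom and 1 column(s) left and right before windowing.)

The receptive field on the zero-padded input at this output position is [3 5 0 / 4 9 0 / 2 2 0]. Elementwise product with the kernel and sum: 5·-1 + 0·1 + 4·-1 + 2·-2 + 2·2.

-9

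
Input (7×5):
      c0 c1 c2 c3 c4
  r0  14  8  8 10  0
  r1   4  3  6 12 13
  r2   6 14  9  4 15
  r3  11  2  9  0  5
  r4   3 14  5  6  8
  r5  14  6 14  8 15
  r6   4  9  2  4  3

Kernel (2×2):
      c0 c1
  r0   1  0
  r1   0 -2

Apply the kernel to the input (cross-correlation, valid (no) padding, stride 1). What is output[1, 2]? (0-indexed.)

The receptive field on the input at this output position is [6 12 / 9 4]. Elementwise product with the kernel and sum: 6·1 + 4·-2.

-2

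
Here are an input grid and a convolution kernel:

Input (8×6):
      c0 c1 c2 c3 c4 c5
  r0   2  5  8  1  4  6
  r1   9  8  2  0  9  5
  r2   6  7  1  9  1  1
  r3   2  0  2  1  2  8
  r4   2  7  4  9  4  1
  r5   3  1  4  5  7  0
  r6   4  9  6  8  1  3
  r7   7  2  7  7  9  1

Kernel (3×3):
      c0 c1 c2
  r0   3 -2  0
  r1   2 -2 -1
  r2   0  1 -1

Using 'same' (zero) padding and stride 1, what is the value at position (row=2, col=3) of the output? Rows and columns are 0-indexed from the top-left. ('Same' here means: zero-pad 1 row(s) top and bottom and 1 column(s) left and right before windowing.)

-12

The receptive field on the zero-padded input at this output position is [2 0 9 / 1 9 1 / 2 1 2]. Elementwise product with the kernel and sum: 2·3 + 0·-2 + 1·2 + 9·-2 + 1·-1 + 1·1 + 2·-1.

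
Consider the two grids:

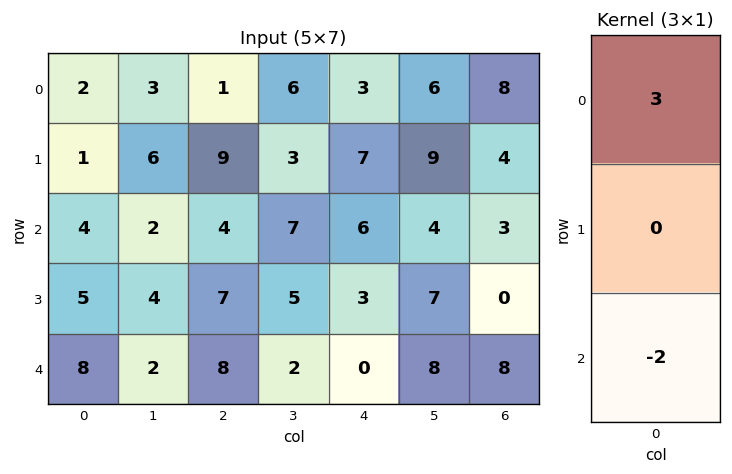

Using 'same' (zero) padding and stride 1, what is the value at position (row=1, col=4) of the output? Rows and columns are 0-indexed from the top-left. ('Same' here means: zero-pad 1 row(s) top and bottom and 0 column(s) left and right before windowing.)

-3

The receptive field on the zero-padded input at this output position is [3 / 7 / 6]. Elementwise product with the kernel and sum: 3·3 + 6·-2.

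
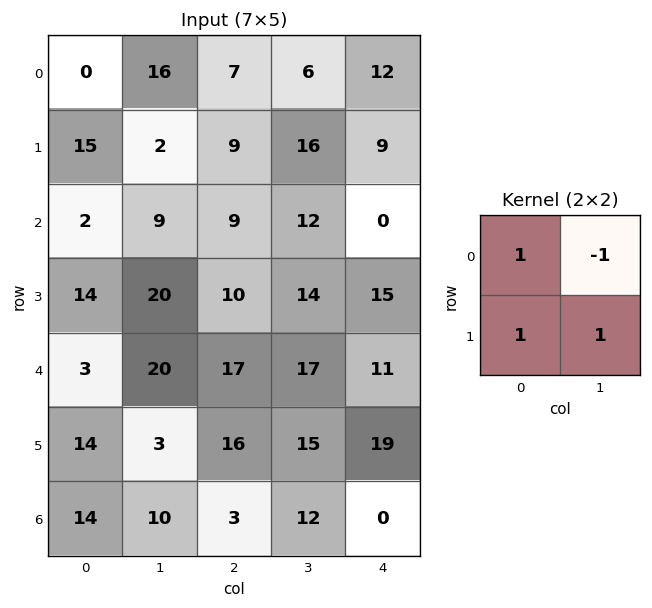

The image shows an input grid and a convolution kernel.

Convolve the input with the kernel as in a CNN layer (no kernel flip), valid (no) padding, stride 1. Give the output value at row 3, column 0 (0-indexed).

The receptive field on the input at this output position is [14 20 / 3 20]. Elementwise product with the kernel and sum: 14·1 + 20·-1 + 3·1 + 20·1.

17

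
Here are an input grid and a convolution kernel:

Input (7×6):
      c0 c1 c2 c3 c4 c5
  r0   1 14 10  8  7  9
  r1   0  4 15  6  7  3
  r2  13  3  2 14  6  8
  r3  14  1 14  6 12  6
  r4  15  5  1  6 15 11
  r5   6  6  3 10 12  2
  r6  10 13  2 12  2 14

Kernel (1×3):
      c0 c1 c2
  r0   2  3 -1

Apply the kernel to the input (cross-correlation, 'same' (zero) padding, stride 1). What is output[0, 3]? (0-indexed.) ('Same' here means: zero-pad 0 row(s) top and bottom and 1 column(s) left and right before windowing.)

37

The receptive field on the zero-padded input at this output position is [10 8 7]. Elementwise product with the kernel and sum: 10·2 + 8·3 + 7·-1.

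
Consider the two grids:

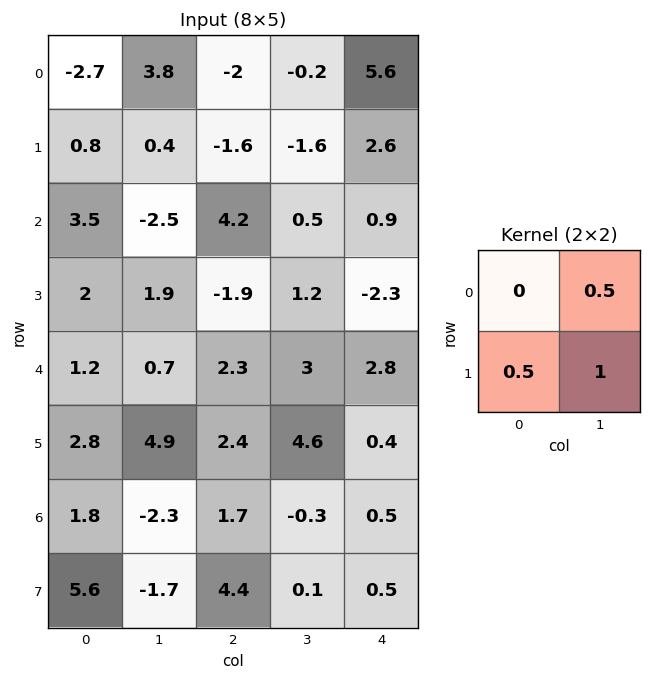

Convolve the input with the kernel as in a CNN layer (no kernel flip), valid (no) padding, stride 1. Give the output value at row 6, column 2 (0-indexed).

2.15

The receptive field on the input at this output position is [1.7 -0.3 / 4.4 0.1]. Elementwise product with the kernel and sum: -0.3·0.5 + 4.4·0.5 + 0.1·1.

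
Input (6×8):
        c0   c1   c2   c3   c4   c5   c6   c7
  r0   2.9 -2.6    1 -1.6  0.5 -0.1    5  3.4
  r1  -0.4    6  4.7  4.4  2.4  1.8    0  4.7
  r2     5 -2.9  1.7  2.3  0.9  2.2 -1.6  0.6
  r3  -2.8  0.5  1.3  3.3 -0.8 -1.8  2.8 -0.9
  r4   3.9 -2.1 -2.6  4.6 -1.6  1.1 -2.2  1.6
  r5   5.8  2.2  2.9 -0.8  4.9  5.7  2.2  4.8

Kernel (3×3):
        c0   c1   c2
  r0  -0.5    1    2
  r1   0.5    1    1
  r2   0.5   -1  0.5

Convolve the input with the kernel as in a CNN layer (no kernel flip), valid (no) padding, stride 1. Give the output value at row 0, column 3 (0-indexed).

The receptive field on the input at this output position is [-1.6 0.5 -0.1 / 4.4 2.4 1.8 / 2.3 0.9 2.2]. Elementwise product with the kernel and sum: -1.6·-0.5 + 0.5·1 + -0.1·2 + 4.4·0.5 + 2.4·1 + 1.8·1 + 2.3·0.5 + 0.9·-1 + 2.2·0.5.

8.85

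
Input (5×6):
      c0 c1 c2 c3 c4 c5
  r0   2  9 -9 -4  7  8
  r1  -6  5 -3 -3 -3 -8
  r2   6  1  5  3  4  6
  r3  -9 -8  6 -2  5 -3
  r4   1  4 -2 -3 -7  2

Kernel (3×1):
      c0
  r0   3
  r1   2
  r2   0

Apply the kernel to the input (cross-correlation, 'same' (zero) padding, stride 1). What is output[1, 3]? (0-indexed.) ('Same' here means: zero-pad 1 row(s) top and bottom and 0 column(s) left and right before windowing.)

The receptive field on the zero-padded input at this output position is [-4 / -3 / 3]. Elementwise product with the kernel and sum: -4·3 + -3·2.

-18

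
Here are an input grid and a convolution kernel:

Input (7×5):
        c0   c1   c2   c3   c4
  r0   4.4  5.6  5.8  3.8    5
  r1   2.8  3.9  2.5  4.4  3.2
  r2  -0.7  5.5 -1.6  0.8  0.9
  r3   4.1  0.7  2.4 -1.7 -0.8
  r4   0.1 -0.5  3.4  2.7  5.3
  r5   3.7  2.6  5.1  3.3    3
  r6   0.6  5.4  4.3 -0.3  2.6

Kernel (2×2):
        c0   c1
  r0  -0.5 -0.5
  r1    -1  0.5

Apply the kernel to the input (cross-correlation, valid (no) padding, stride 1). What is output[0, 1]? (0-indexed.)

-8.35

The receptive field on the input at this output position is [5.6 5.8 / 3.9 2.5]. Elementwise product with the kernel and sum: 5.6·-0.5 + 5.8·-0.5 + 3.9·-1 + 2.5·0.5.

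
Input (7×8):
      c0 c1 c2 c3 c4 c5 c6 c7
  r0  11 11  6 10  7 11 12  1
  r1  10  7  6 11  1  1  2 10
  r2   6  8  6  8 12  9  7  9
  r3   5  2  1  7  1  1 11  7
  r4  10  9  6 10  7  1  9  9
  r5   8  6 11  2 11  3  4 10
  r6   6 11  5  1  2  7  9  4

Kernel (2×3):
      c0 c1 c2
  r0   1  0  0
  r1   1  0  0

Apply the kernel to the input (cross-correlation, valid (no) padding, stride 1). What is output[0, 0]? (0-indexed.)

The receptive field on the input at this output position is [11 11 6 / 10 7 6]. Elementwise product with the kernel and sum: 11·1 + 10·1.

21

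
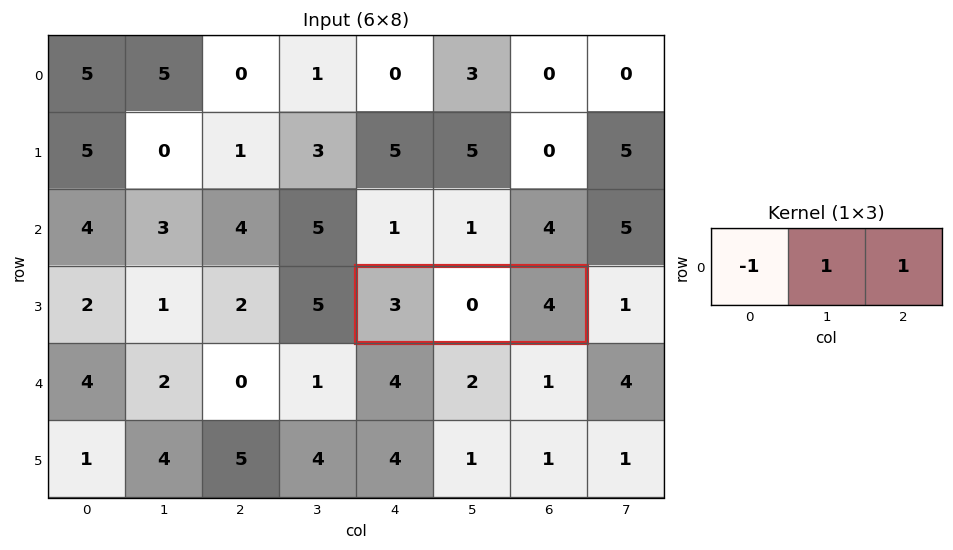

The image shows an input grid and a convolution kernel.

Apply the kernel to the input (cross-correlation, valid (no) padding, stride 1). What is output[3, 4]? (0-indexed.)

The receptive field on the input at this output position is [3 0 4]. Elementwise product with the kernel and sum: 3·-1 + 0·1 + 4·1.

1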